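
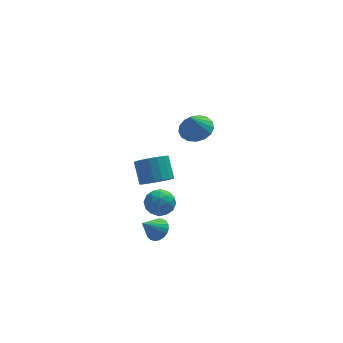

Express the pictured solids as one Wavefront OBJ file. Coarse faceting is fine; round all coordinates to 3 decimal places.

v -3.393 -1.82 -3.678
v -2.835 -1.911 -3.232
v -4.247 -2.18 -2.682
v -2.904 -1.623 -3.188
v -3.058 -1.369 -3.228
v -3.27 -1.193 -3.346
v -3.503 -1.126 -3.522
v -3.717 -1.179 -3.724
v -3.875 -1.343 -3.919
v -3.95 -1.589 -4.072
v -3.928 -1.876 -4.157
v -3.814 -2.152 -4.159
v -3.627 -2.372 -4.077
v -3.4 -2.496 -3.927
v -3.171 -2.503 -3.734
v -2.981 -2.392 -3.531
v -2.862 -2.183 -3.353
v -3.144 1.45 -3.771
v -2.444 1.108 -4.231
v -3.356 0.152 -3.129
v -2.656 -0.19 -3.589
v -2.514 0.423 -2.94
v -2.383 1.225 -3.337
v -3.417 0.035 -4.023
v -3.286 0.837 -4.42
v -2.613 0.233 -4.387
v -2.055 0.473 -3.718
v -3.745 0.787 -3.642
v -3.187 1.027 -2.973
v -2.775 1.393 -4.057
v -3.025 -0.133 -3.303
v -2.941 0.228 -2.921
v -2.53 0.027 -3.192
v -2.739 1.462 -3.532
v -2.328 1.261 -3.802
v -2.369 0.858 -3.043
v -3.472 -0.001 -3.558
v -3.061 -0.202 -3.828
v -3.27 1.233 -4.168
v -2.859 1.032 -4.439
v -3.431 0.402 -4.317
v -2.464 0.678 -4.42
v -2.588 -0.085 -4.042
v -3.036 0.047 -4.297
v -2.959 0.518 -4.531
v -2.136 0.819 -4.026
v -2.26 0.056 -3.649
v -2.177 0.416 -3.267
v -2.099 0.888 -3.5
v -2.235 0.305 -4.118
v -3.54 1.204 -3.711
v -3.664 0.441 -3.334
v -3.701 0.372 -3.86
v -3.623 0.844 -4.093
v -3.212 1.345 -3.318
v -3.336 0.582 -2.94
v -2.841 0.742 -2.829
v -2.764 1.213 -3.063
v -3.565 0.955 -3.242
v -0.416 3.898 -0.505
v 0.306 4.439 -0.098
v -0.844 3.482 0.805
v -0.06 4.738 -0.122
v -0.507 4.846 -0.234
v -0.934 4.736 -0.408
v -1.243 4.435 -0.604
v -1.362 4.01 -0.778
v -1.264 3.56 -0.889
v -0.972 3.187 -0.912
v -0.553 2.978 -0.842
v -0.103 2.979 -0.695
v 0.276 3.19 -0.505
v 0.496 3.564 -0.314
v 0.507 4.015 -0.167
v -3.611 -3.296 1.635
v -3.177 -2.718 1.117
v -3.315 -1.745 2.086
v -3.749 -2.324 2.605
v -3.585 -2.666 1.007
v -3.723 -1.694 1.976
v -4 -2.759 1.041
v -4.138 -1.787 2.011
v -4.325 -2.975 1.212
v -4.463 -2.003 2.181
v -4.487 -3.265 1.479
v -4.625 -2.292 2.448
v -4.448 -3.561 1.782
v -4.586 -2.589 2.752
v -4.217 -3.797 2.052
v -4.355 -2.825 3.021
v -3.848 -3.919 2.226
v -3.986 -2.946 3.195
v -3.424 -3.897 2.265
v -3.562 -2.925 3.234
v -3.043 -3.738 2.159
v -3.181 -2.766 3.129
v -2.792 -3.478 1.934
v -2.93 -2.505 2.903
v -2.729 -3.176 1.64
v -2.867 -2.203 2.609
v -2.868 -2.902 1.345
v -3.006 -1.929 2.315
f 2 1 4
f 2 4 3
f 4 1 5
f 4 5 3
f 5 1 6
f 5 6 3
f 6 1 7
f 6 7 3
f 7 1 8
f 7 8 3
f 8 1 9
f 8 9 3
f 9 1 10
f 9 10 3
f 10 1 11
f 10 11 3
f 11 1 12
f 11 12 3
f 12 1 13
f 12 13 3
f 13 1 14
f 13 14 3
f 14 1 15
f 14 15 3
f 15 1 16
f 15 16 3
f 16 1 17
f 16 17 3
f 17 1 2
f 17 2 3
f 18 55 34
f 55 29 58
f 34 58 23
f 55 58 34
f 18 34 30
f 34 23 35
f 30 35 19
f 34 35 30
f 18 30 39
f 30 19 40
f 39 40 25
f 30 40 39
f 18 39 51
f 39 25 54
f 51 54 28
f 39 54 51
f 18 51 55
f 51 28 59
f 55 59 29
f 51 59 55
f 19 35 46
f 35 23 49
f 46 49 27
f 35 49 46
f 23 58 36
f 58 29 57
f 36 57 22
f 58 57 36
f 29 59 56
f 59 28 52
f 56 52 20
f 59 52 56
f 28 54 53
f 54 25 41
f 53 41 24
f 54 41 53
f 25 40 45
f 40 19 42
f 45 42 26
f 40 42 45
f 21 47 33
f 47 27 48
f 33 48 22
f 47 48 33
f 21 33 31
f 33 22 32
f 31 32 20
f 33 32 31
f 21 31 38
f 31 20 37
f 38 37 24
f 31 37 38
f 21 38 43
f 38 24 44
f 43 44 26
f 38 44 43
f 21 43 47
f 43 26 50
f 47 50 27
f 43 50 47
f 22 48 36
f 48 27 49
f 36 49 23
f 48 49 36
f 20 32 56
f 32 22 57
f 56 57 29
f 32 57 56
f 24 37 53
f 37 20 52
f 53 52 28
f 37 52 53
f 26 44 45
f 44 24 41
f 45 41 25
f 44 41 45
f 27 50 46
f 50 26 42
f 46 42 19
f 50 42 46
f 61 60 63
f 61 63 62
f 63 60 64
f 63 64 62
f 64 60 65
f 64 65 62
f 65 60 66
f 65 66 62
f 66 60 67
f 66 67 62
f 67 60 68
f 67 68 62
f 68 60 69
f 68 69 62
f 69 60 70
f 69 70 62
f 70 60 71
f 70 71 62
f 71 60 72
f 71 72 62
f 72 60 73
f 72 73 62
f 73 60 74
f 73 74 62
f 74 60 61
f 74 61 62
f 76 75 79
f 76 79 77
f 77 79 80
f 77 80 78
f 79 75 81
f 79 81 80
f 80 81 82
f 80 82 78
f 81 75 83
f 81 83 82
f 82 83 84
f 82 84 78
f 83 75 85
f 83 85 84
f 84 85 86
f 84 86 78
f 85 75 87
f 85 87 86
f 86 87 88
f 86 88 78
f 87 75 89
f 87 89 88
f 88 89 90
f 88 90 78
f 89 75 91
f 89 91 90
f 90 91 92
f 90 92 78
f 91 75 93
f 91 93 92
f 92 93 94
f 92 94 78
f 93 75 95
f 93 95 94
f 94 95 96
f 94 96 78
f 95 75 97
f 95 97 96
f 96 97 98
f 96 98 78
f 97 75 99
f 97 99 98
f 98 99 100
f 98 100 78
f 99 75 101
f 99 101 100
f 100 101 102
f 100 102 78
f 101 75 76
f 101 76 102
f 102 76 77
f 102 77 78



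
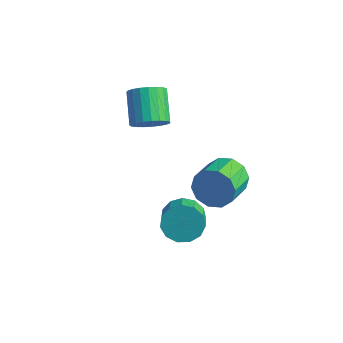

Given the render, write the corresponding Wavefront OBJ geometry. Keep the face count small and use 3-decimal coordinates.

v 1.63 -1.259 -1.266
v 2.261 -1.41 -2.092
v 2.741 -2.972 -1.439
v 2.11 -2.821 -0.614
v 2.604 -1.111 -1.629
v 3.084 -2.674 -0.977
v 2.575 -0.869 -1.028
v 3.055 -2.431 -0.376
v 2.185 -0.775 -0.518
v 2.666 -2.338 0.135
v 1.583 -0.867 -0.293
v 2.064 -2.429 0.359
v 0.999 -1.108 -0.441
v 1.479 -2.67 0.212
v 0.656 -1.406 -0.903
v 1.136 -2.969 -0.251
v 0.685 -1.649 -1.504
v 1.165 -3.211 -0.852
v 1.074 -1.742 -2.015
v 1.555 -3.305 -1.362
v 1.676 -1.651 -2.239
v 2.157 -3.213 -1.587
v 0.324 -2.735 -4.169
v 0.905 -2.904 -5.003
v 1.557 -3.714 -4.384
v 0.976 -3.545 -3.551
v 1.161 -2.474 -4.709
v 1.813 -3.284 -4.091
v 1.152 -2.126 -4.245
v 1.804 -2.937 -3.626
v 0.879 -1.972 -3.756
v 1.531 -2.783 -3.137
v 0.431 -2.06 -3.398
v 1.083 -2.871 -2.78
v -0.052 -2.363 -3.285
v 0.6 -3.173 -2.667
v -0.415 -2.783 -3.453
v 0.237 -3.593 -2.835
v -0.544 -3.188 -3.849
v 0.108 -3.998 -3.23
v -0.397 -3.449 -4.346
v 0.255 -4.26 -3.727
v -0.021 -3.484 -4.787
v 0.631 -4.294 -4.168
v 0.464 -3.28 -5.032
v 1.116 -4.091 -4.413
v -2.669 -1.617 0.045
v -2.26 -1.965 0.817
v -3.362 -0.93 1.867
v -3.771 -0.583 1.095
v -2.038 -1.652 0.741
v -3.14 -0.617 1.791
v -1.926 -1.333 0.545
v -3.027 -0.298 1.595
v -1.942 -1.063 0.263
v -3.043 -0.029 1.312
v -2.083 -0.889 -0.057
v -3.185 0.145 0.992
v -2.326 -0.841 -0.36
v -3.428 0.193 0.69
v -2.629 -0.927 -0.592
v -3.73 0.107 0.458
v -2.938 -1.133 -0.714
v -4.04 -0.098 0.336
v -3.201 -1.422 -0.705
v -4.302 -0.388 0.345
v -3.372 -1.745 -0.566
v -4.473 -0.711 0.484
v -3.421 -2.046 -0.322
v -4.523 -1.011 0.728
v -3.341 -2.272 -0.014
v -4.442 -1.238 1.036
v -3.144 -2.386 0.304
v -4.245 -1.352 1.354
v -2.865 -2.366 0.578
v -3.967 -1.332 1.628
v -2.552 -2.217 0.759
v -3.654 -1.183 1.809
f 2 1 5
f 2 5 3
f 3 5 6
f 3 6 4
f 5 1 7
f 5 7 6
f 6 7 8
f 6 8 4
f 7 1 9
f 7 9 8
f 8 9 10
f 8 10 4
f 9 1 11
f 9 11 10
f 10 11 12
f 10 12 4
f 11 1 13
f 11 13 12
f 12 13 14
f 12 14 4
f 13 1 15
f 13 15 14
f 14 15 16
f 14 16 4
f 15 1 17
f 15 17 16
f 16 17 18
f 16 18 4
f 17 1 19
f 17 19 18
f 18 19 20
f 18 20 4
f 19 1 21
f 19 21 20
f 20 21 22
f 20 22 4
f 21 1 2
f 21 2 22
f 22 2 3
f 22 3 4
f 24 23 27
f 24 27 25
f 25 27 28
f 25 28 26
f 27 23 29
f 27 29 28
f 28 29 30
f 28 30 26
f 29 23 31
f 29 31 30
f 30 31 32
f 30 32 26
f 31 23 33
f 31 33 32
f 32 33 34
f 32 34 26
f 33 23 35
f 33 35 34
f 34 35 36
f 34 36 26
f 35 23 37
f 35 37 36
f 36 37 38
f 36 38 26
f 37 23 39
f 37 39 38
f 38 39 40
f 38 40 26
f 39 23 41
f 39 41 40
f 40 41 42
f 40 42 26
f 41 23 43
f 41 43 42
f 42 43 44
f 42 44 26
f 43 23 45
f 43 45 44
f 44 45 46
f 44 46 26
f 45 23 24
f 45 24 46
f 46 24 25
f 46 25 26
f 48 47 51
f 48 51 49
f 49 51 52
f 49 52 50
f 51 47 53
f 51 53 52
f 52 53 54
f 52 54 50
f 53 47 55
f 53 55 54
f 54 55 56
f 54 56 50
f 55 47 57
f 55 57 56
f 56 57 58
f 56 58 50
f 57 47 59
f 57 59 58
f 58 59 60
f 58 60 50
f 59 47 61
f 59 61 60
f 60 61 62
f 60 62 50
f 61 47 63
f 61 63 62
f 62 63 64
f 62 64 50
f 63 47 65
f 63 65 64
f 64 65 66
f 64 66 50
f 65 47 67
f 65 67 66
f 66 67 68
f 66 68 50
f 67 47 69
f 67 69 68
f 68 69 70
f 68 70 50
f 69 47 71
f 69 71 70
f 70 71 72
f 70 72 50
f 71 47 73
f 71 73 72
f 72 73 74
f 72 74 50
f 73 47 75
f 73 75 74
f 74 75 76
f 74 76 50
f 75 47 77
f 75 77 76
f 76 77 78
f 76 78 50
f 77 47 48
f 77 48 78
f 78 48 49
f 78 49 50



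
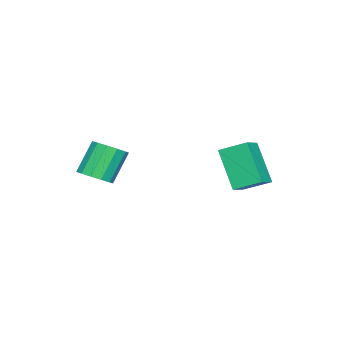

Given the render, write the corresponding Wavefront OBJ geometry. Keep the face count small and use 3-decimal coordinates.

v -2.876 0.997 1.455
v -3.69 0.017 3.187
v -3.081 2.189 2.034
v -3.896 1.208 3.765
v -1.844 0.952 1.915
v -2.659 -0.029 3.646
v -2.05 2.143 2.493
v -2.864 1.163 4.225
v 1.177 -3.818 3.075
v 1.703 -3.256 3.293
v 0.809 -2.96 4.684
v 0.283 -3.522 4.465
v 1.389 -3.047 3.047
v 0.495 -2.751 4.438
v 1.008 -3.083 2.809
v 0.113 -2.787 4.2
v 0.68 -3.351 2.656
v -0.214 -3.055 4.047
v 0.51 -3.769 2.635
v -0.384 -3.473 4.026
v 0.552 -4.201 2.754
v -0.342 -3.905 4.145
v 0.793 -4.512 2.975
v -0.102 -4.216 4.366
v 1.155 -4.603 3.227
v 0.261 -4.307 4.618
v 1.524 -4.444 3.431
v 0.63 -4.148 4.822
v 1.784 -4.087 3.522
v 0.889 -3.791 4.913
v 1.85 -3.644 3.47
v 0.956 -3.348 4.861
f 2 4 1
f 5 2 1
f 1 4 3
f 3 5 1
f 2 8 4
f 6 2 5
f 6 8 2
f 4 8 3
f 7 5 3
f 3 8 7
f 7 6 5
f 8 6 7
f 10 9 13
f 10 13 11
f 11 13 14
f 11 14 12
f 13 9 15
f 13 15 14
f 14 15 16
f 14 16 12
f 15 9 17
f 15 17 16
f 16 17 18
f 16 18 12
f 17 9 19
f 17 19 18
f 18 19 20
f 18 20 12
f 19 9 21
f 19 21 20
f 20 21 22
f 20 22 12
f 21 9 23
f 21 23 22
f 22 23 24
f 22 24 12
f 23 9 25
f 23 25 24
f 24 25 26
f 24 26 12
f 25 9 27
f 25 27 26
f 26 27 28
f 26 28 12
f 27 9 29
f 27 29 28
f 28 29 30
f 28 30 12
f 29 9 31
f 29 31 30
f 30 31 32
f 30 32 12
f 31 9 10
f 31 10 32
f 32 10 11
f 32 11 12



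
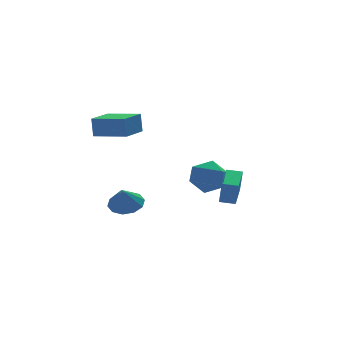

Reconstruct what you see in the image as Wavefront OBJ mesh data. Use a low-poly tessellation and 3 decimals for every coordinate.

v 1.416 -4.177 -1.732
v 1.466 -4.441 -0.368
v 2.31 -2.459 -1.431
v 2.359 -2.723 -0.067
v 2.181 -4.557 -1.833
v 2.23 -4.821 -0.469
v 3.074 -2.839 -1.532
v 3.124 -3.103 -0.168
v -1.662 1.959 -3.673
v -0.967 1.207 -3.78
v -2.078 1.401 -2.447
v -0.69 1.687 -3.467
v -0.785 2.272 -3.233
v -1.214 2.737 -3.167
v -1.815 2.905 -3.294
v -2.357 2.712 -3.566
v -2.634 2.231 -3.879
v -2.539 1.647 -4.113
v -2.11 1.182 -4.179
v -1.509 1.014 -4.052
v 2.922 3.798 -3.301
v 4.067 3.399 -3.565
v 2.833 2.521 -1.755
v 3.978 2.122 -2.019
v 3.807 3.269 -1.579
v 3.861 4.059 -2.534
v 3.039 1.861 -2.786
v 3.093 2.651 -3.741
v 4.139 2.202 -3.246
v 4.614 3.073 -2.5
v 2.286 2.847 -2.82
v 2.761 3.718 -2.074
v -2.374 -0.531 2.134
v -2.412 -0.352 3.33
v -3.788 0.832 1.884
v -3.826 1.012 3.08
v -1.094 0.768 1.98
v -1.132 0.948 3.176
v -2.508 2.132 1.73
v -2.546 2.311 2.926
f 2 4 1
f 5 2 1
f 1 4 3
f 3 5 1
f 2 8 4
f 6 2 5
f 6 8 2
f 4 8 3
f 7 5 3
f 3 8 7
f 7 6 5
f 8 6 7
f 10 9 12
f 10 12 11
f 12 9 13
f 12 13 11
f 13 9 14
f 13 14 11
f 14 9 15
f 14 15 11
f 15 9 16
f 15 16 11
f 16 9 17
f 16 17 11
f 17 9 18
f 17 18 11
f 18 9 19
f 18 19 11
f 19 9 20
f 19 20 11
f 20 9 10
f 20 10 11
f 21 32 26
f 21 26 22
f 21 22 28
f 21 28 31
f 21 31 32
f 22 26 30
f 26 32 25
f 32 31 23
f 31 28 27
f 28 22 29
f 24 30 25
f 24 25 23
f 24 23 27
f 24 27 29
f 24 29 30
f 25 30 26
f 23 25 32
f 27 23 31
f 29 27 28
f 30 29 22
f 34 36 33
f 37 34 33
f 33 36 35
f 35 37 33
f 34 40 36
f 38 34 37
f 38 40 34
f 36 40 35
f 39 37 35
f 35 40 39
f 39 38 37
f 40 38 39



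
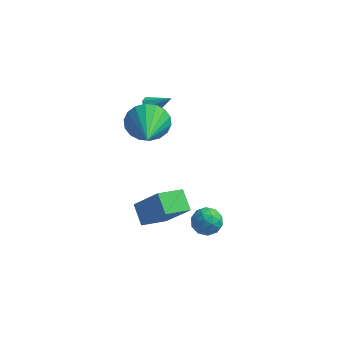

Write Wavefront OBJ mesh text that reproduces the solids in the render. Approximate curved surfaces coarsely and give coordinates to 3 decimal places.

v 0.441 1.041 3.338
v 0.758 1.141 2.925
v 1.419 1.179 4.122
v 0.589 1.477 3.077
v 0.334 1.558 3.381
v 0.141 1.335 3.661
v 0.125 0.94 3.751
v 0.294 0.604 3.6
v 0.549 0.524 3.295
v 0.742 0.746 3.016
v 3.113 -0.535 -2.52
v 3.71 -0.435 -3.009
v 3.81 -1.325 -1.831
v 4.407 -1.225 -2.32
v 4.179 -0.641 -1.859
v 3.748 -0.153 -2.285
v 3.772 -1.607 -2.555
v 3.341 -1.119 -2.981
v 4.117 -1.097 -3.031
v 4.369 -0.5 -2.6
v 3.151 -1.26 -2.24
v 3.403 -0.663 -1.809
v 3.35 -0.416 -2.825
v 4.17 -1.344 -2.015
v 4.036 -1.001 -1.744
v 4.387 -0.942 -2.031
v 3.373 -0.25 -2.399
v 3.724 -0.191 -2.687
v 3.999 -0.312 -2.011
v 3.796 -1.569 -2.153
v 4.147 -1.51 -2.441
v 3.133 -0.818 -2.809
v 3.484 -0.759 -3.096
v 3.521 -1.448 -2.829
v 3.941 -0.746 -3.125
v 4.35 -1.21 -2.72
v 3.977 -1.435 -2.858
v 3.724 -1.148 -3.109
v 4.088 -0.395 -2.872
v 4.498 -0.859 -2.467
v 4.364 -0.516 -2.196
v 4.111 -0.229 -2.446
v 4.328 -0.784 -2.885
v 3.022 -0.901 -2.373
v 3.432 -1.365 -1.968
v 3.409 -1.531 -2.394
v 3.156 -1.244 -2.644
v 3.17 -0.55 -2.12
v 3.579 -1.014 -1.715
v 3.796 -0.612 -1.731
v 3.543 -0.325 -1.982
v 3.192 -0.976 -1.955
v 0.735 -0.131 3.389
v 1.351 -0.269 2.537
v 1.365 -2.029 4.151
v 1.639 -0.051 2.841
v 1.748 0.151 3.253
v 1.656 0.297 3.692
v 1.382 0.358 4.071
v 0.98 0.322 4.315
v 0.529 0.197 4.375
v 0.119 0.006 4.24
v -0.169 -0.211 3.937
v -0.278 -0.413 3.524
v -0.186 -0.559 3.085
v 0.088 -0.621 2.706
v 0.49 -0.585 2.462
v 0.941 -0.459 2.402
v 1.842 -0.876 -3.073
v 1.016 -1.97 -2.514
v 1.226 -0.108 -2.479
v 0.4 -1.202 -1.921
v 3.04 -1.038 -1.619
v 2.214 -2.132 -1.061
v 2.424 -0.27 -1.026
v 1.598 -1.364 -0.467
f 2 1 4
f 2 4 3
f 4 1 5
f 4 5 3
f 5 1 6
f 5 6 3
f 6 1 7
f 6 7 3
f 7 1 8
f 7 8 3
f 8 1 9
f 8 9 3
f 9 1 10
f 9 10 3
f 10 1 2
f 10 2 3
f 11 48 27
f 48 22 51
f 27 51 16
f 48 51 27
f 11 27 23
f 27 16 28
f 23 28 12
f 27 28 23
f 11 23 32
f 23 12 33
f 32 33 18
f 23 33 32
f 11 32 44
f 32 18 47
f 44 47 21
f 32 47 44
f 11 44 48
f 44 21 52
f 48 52 22
f 44 52 48
f 12 28 39
f 28 16 42
f 39 42 20
f 28 42 39
f 16 51 29
f 51 22 50
f 29 50 15
f 51 50 29
f 22 52 49
f 52 21 45
f 49 45 13
f 52 45 49
f 21 47 46
f 47 18 34
f 46 34 17
f 47 34 46
f 18 33 38
f 33 12 35
f 38 35 19
f 33 35 38
f 14 40 26
f 40 20 41
f 26 41 15
f 40 41 26
f 14 26 24
f 26 15 25
f 24 25 13
f 26 25 24
f 14 24 31
f 24 13 30
f 31 30 17
f 24 30 31
f 14 31 36
f 31 17 37
f 36 37 19
f 31 37 36
f 14 36 40
f 36 19 43
f 40 43 20
f 36 43 40
f 15 41 29
f 41 20 42
f 29 42 16
f 41 42 29
f 13 25 49
f 25 15 50
f 49 50 22
f 25 50 49
f 17 30 46
f 30 13 45
f 46 45 21
f 30 45 46
f 19 37 38
f 37 17 34
f 38 34 18
f 37 34 38
f 20 43 39
f 43 19 35
f 39 35 12
f 43 35 39
f 54 53 56
f 54 56 55
f 56 53 57
f 56 57 55
f 57 53 58
f 57 58 55
f 58 53 59
f 58 59 55
f 59 53 60
f 59 60 55
f 60 53 61
f 60 61 55
f 61 53 62
f 61 62 55
f 62 53 63
f 62 63 55
f 63 53 64
f 63 64 55
f 64 53 65
f 64 65 55
f 65 53 66
f 65 66 55
f 66 53 67
f 66 67 55
f 67 53 68
f 67 68 55
f 68 53 54
f 68 54 55
f 70 72 69
f 73 70 69
f 69 72 71
f 71 73 69
f 70 76 72
f 74 70 73
f 74 76 70
f 72 76 71
f 75 73 71
f 71 76 75
f 75 74 73
f 76 74 75



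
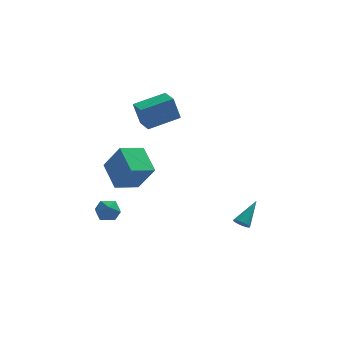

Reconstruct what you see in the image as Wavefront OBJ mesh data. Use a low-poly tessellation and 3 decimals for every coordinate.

v -3.597 -1.438 -0.581
v -4.14 0.073 0.253
v -2.344 -0.753 -1.006
v -2.887 0.758 -0.172
v -2.733 -2.018 1.032
v -3.276 -0.507 1.866
v -1.48 -1.333 0.607
v -2.023 0.178 1.441
v -4.018 0.764 -3.97
v -3.334 0.674 -3.547
v -4.586 -0.174 -3.253
v -3.902 -0.264 -2.83
v -4.34 0.412 -2.75
v -3.989 0.991 -3.193
v -3.931 -0.491 -3.607
v -3.58 0.088 -4.05
v -3.28 -0.102 -3.322
v -3.533 0.455 -2.793
v -4.387 0.045 -4.007
v -4.64 0.602 -3.478
v -1.736 1.133 2.325
v -2.12 1.148 3.765
v -2.121 2.222 2.212
v -2.505 2.236 3.651
v 0.025 1.804 2.789
v -0.359 1.818 4.228
v -0.36 2.892 2.675
v -0.744 2.907 4.115
v 3.169 -0.365 -4.291
v 3.506 -0.262 -4.66
v 4.051 0.685 -3.189
v 3.349 -0.101 -4.688
v 3.157 0.009 -4.638
v 2.967 0.044 -4.519
v 2.816 -0.002 -4.355
v 2.736 -0.12 -4.179
v 2.742 -0.287 -4.024
v 2.832 -0.469 -3.923
v 2.988 -0.63 -3.894
v 3.181 -0.739 -3.945
v 3.371 -0.774 -4.063
v 3.521 -0.728 -4.227
v 3.602 -0.611 -4.404
v 3.596 -0.444 -4.558
f 2 4 1
f 5 2 1
f 1 4 3
f 3 5 1
f 2 8 4
f 6 2 5
f 6 8 2
f 4 8 3
f 7 5 3
f 3 8 7
f 7 6 5
f 8 6 7
f 9 20 14
f 9 14 10
f 9 10 16
f 9 16 19
f 9 19 20
f 10 14 18
f 14 20 13
f 20 19 11
f 19 16 15
f 16 10 17
f 12 18 13
f 12 13 11
f 12 11 15
f 12 15 17
f 12 17 18
f 13 18 14
f 11 13 20
f 15 11 19
f 17 15 16
f 18 17 10
f 22 24 21
f 25 22 21
f 21 24 23
f 23 25 21
f 22 28 24
f 26 22 25
f 26 28 22
f 24 28 23
f 27 25 23
f 23 28 27
f 27 26 25
f 28 26 27
f 30 29 32
f 30 32 31
f 32 29 33
f 32 33 31
f 33 29 34
f 33 34 31
f 34 29 35
f 34 35 31
f 35 29 36
f 35 36 31
f 36 29 37
f 36 37 31
f 37 29 38
f 37 38 31
f 38 29 39
f 38 39 31
f 39 29 40
f 39 40 31
f 40 29 41
f 40 41 31
f 41 29 42
f 41 42 31
f 42 29 43
f 42 43 31
f 43 29 44
f 43 44 31
f 44 29 30
f 44 30 31



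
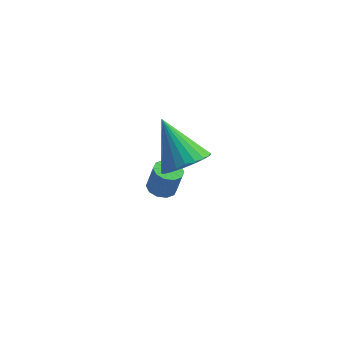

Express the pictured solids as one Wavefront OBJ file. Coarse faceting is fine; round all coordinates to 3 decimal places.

v -2.158 3.442 -1.839
v -1.783 3.901 -1.935
v -1.508 3.916 -0.798
v -1.882 3.458 -0.701
v -2.117 4.041 -1.856
v -1.842 4.056 -0.719
v -2.467 3.952 -1.77
v -2.192 3.967 -0.633
v -2.698 3.669 -1.711
v -2.423 3.684 -0.574
v -2.723 3.299 -1.7
v -2.448 3.314 -0.563
v -2.532 2.984 -1.742
v -2.257 2.999 -0.605
v -2.198 2.844 -1.821
v -1.923 2.859 -0.684
v -1.848 2.933 -1.907
v -1.573 2.948 -0.77
v -1.617 3.216 -1.966
v -1.342 3.231 -0.829
v -1.592 3.586 -1.977
v -1.317 3.601 -0.84
v -0.636 0.665 2.58
v 0.05 1.346 2.663
v -1.724 1.575 4.1
v -0.179 1.503 2.405
v -0.477 1.532 2.174
v -0.799 1.429 2.005
v -1.097 1.21 1.923
v -1.324 0.908 1.941
v -1.447 0.569 2.057
v -1.446 0.244 2.251
v -1.321 -0.016 2.496
v -1.092 -0.173 2.754
v -0.794 -0.202 2.985
v -0.472 -0.099 3.154
v -0.174 0.12 3.236
v 0.053 0.422 3.218
v 0.176 0.761 3.103
v 0.175 1.086 2.908
f 2 1 5
f 2 5 3
f 3 5 6
f 3 6 4
f 5 1 7
f 5 7 6
f 6 7 8
f 6 8 4
f 7 1 9
f 7 9 8
f 8 9 10
f 8 10 4
f 9 1 11
f 9 11 10
f 10 11 12
f 10 12 4
f 11 1 13
f 11 13 12
f 12 13 14
f 12 14 4
f 13 1 15
f 13 15 14
f 14 15 16
f 14 16 4
f 15 1 17
f 15 17 16
f 16 17 18
f 16 18 4
f 17 1 19
f 17 19 18
f 18 19 20
f 18 20 4
f 19 1 21
f 19 21 20
f 20 21 22
f 20 22 4
f 21 1 2
f 21 2 22
f 22 2 3
f 22 3 4
f 24 23 26
f 24 26 25
f 26 23 27
f 26 27 25
f 27 23 28
f 27 28 25
f 28 23 29
f 28 29 25
f 29 23 30
f 29 30 25
f 30 23 31
f 30 31 25
f 31 23 32
f 31 32 25
f 32 23 33
f 32 33 25
f 33 23 34
f 33 34 25
f 34 23 35
f 34 35 25
f 35 23 36
f 35 36 25
f 36 23 37
f 36 37 25
f 37 23 38
f 37 38 25
f 38 23 39
f 38 39 25
f 39 23 40
f 39 40 25
f 40 23 24
f 40 24 25



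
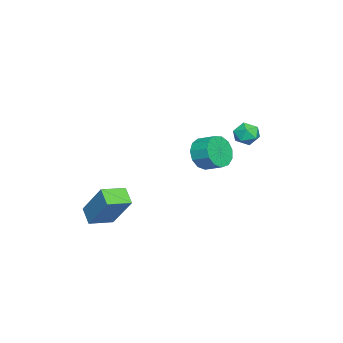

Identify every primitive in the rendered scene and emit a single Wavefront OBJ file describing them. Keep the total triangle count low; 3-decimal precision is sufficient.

v -0.303 2.003 1.603
v 0.191 2.064 1.119
v -0.551 0.976 1.221
v -0.057 1.037 0.737
v 0.118 0.98 1.406
v 0.271 1.615 1.642
v -0.631 1.425 0.698
v -0.478 2.06 0.934
v -0.012 1.707 0.56
v 0.451 1.432 0.997
v -0.811 1.608 1.343
v -0.348 1.333 1.78
v 3.706 -4.624 -3.558
v 3.089 -5.118 -2.996
v 2.838 -3.778 -3.766
v 2.221 -4.272 -3.205
v 4.379 -3.508 -1.835
v 3.762 -4.002 -1.274
v 3.511 -2.662 -2.044
v 2.894 -3.156 -1.482
v -2.289 -1.091 -1.414
v -1.835 -0.867 -2.206
v -1.558 0.014 -1.799
v -2.011 -0.209 -1.006
v -2.33 -0.686 -2.261
v -2.053 0.195 -1.854
v -2.812 -0.634 -2.047
v -2.534 0.248 -1.64
v -3.127 -0.726 -1.632
v -2.85 0.155 -1.225
v -3.176 -0.935 -1.147
v -2.899 -0.053 -0.74
v -2.944 -1.193 -0.747
v -2.667 -0.311 -0.34
v -2.503 -1.418 -0.559
v -2.226 -0.536 -0.152
v -1.995 -1.54 -0.642
v -1.717 -0.658 -0.235
v -1.579 -1.519 -0.97
v -1.302 -0.637 -0.563
v -1.389 -1.362 -1.439
v -1.112 -0.48 -1.031
v -1.484 -1.119 -1.9
v -1.207 -0.238 -1.492
f 1 12 6
f 1 6 2
f 1 2 8
f 1 8 11
f 1 11 12
f 2 6 10
f 6 12 5
f 12 11 3
f 11 8 7
f 8 2 9
f 4 10 5
f 4 5 3
f 4 3 7
f 4 7 9
f 4 9 10
f 5 10 6
f 3 5 12
f 7 3 11
f 9 7 8
f 10 9 2
f 14 16 13
f 17 14 13
f 13 16 15
f 15 17 13
f 14 20 16
f 18 14 17
f 18 20 14
f 16 20 15
f 19 17 15
f 15 20 19
f 19 18 17
f 20 18 19
f 22 21 25
f 22 25 23
f 23 25 26
f 23 26 24
f 25 21 27
f 25 27 26
f 26 27 28
f 26 28 24
f 27 21 29
f 27 29 28
f 28 29 30
f 28 30 24
f 29 21 31
f 29 31 30
f 30 31 32
f 30 32 24
f 31 21 33
f 31 33 32
f 32 33 34
f 32 34 24
f 33 21 35
f 33 35 34
f 34 35 36
f 34 36 24
f 35 21 37
f 35 37 36
f 36 37 38
f 36 38 24
f 37 21 39
f 37 39 38
f 38 39 40
f 38 40 24
f 39 21 41
f 39 41 40
f 40 41 42
f 40 42 24
f 41 21 43
f 41 43 42
f 42 43 44
f 42 44 24
f 43 21 22
f 43 22 44
f 44 22 23
f 44 23 24



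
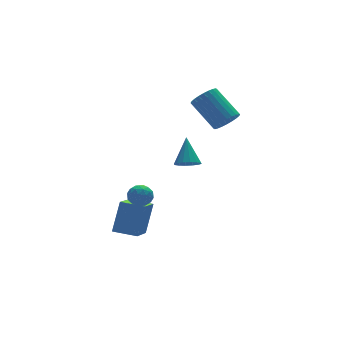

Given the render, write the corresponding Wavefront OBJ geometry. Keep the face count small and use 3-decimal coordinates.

v -2.747 -1.051 -2.841
v -2.028 -0.512 -1.144
v -3.742 -0.164 -2.701
v -3.023 0.375 -1.004
v -1.537 0.465 -3.836
v -0.818 1.004 -2.139
v -2.532 1.352 -3.696
v -1.813 1.891 -1.999
v 2.284 3.113 -1.047
v 2.992 2.871 -1.093
v 2.736 4.167 0.367
v 2.978 3.184 -1.322
v 2.778 3.478 -1.477
v 2.446 3.675 -1.517
v 2.07 3.721 -1.431
v 1.752 3.604 -1.242
v 1.576 3.356 -1.001
v 1.59 3.043 -0.772
v 1.79 2.748 -0.617
v 2.122 2.552 -0.577
v 2.498 2.506 -0.663
v 2.816 2.623 -0.851
v 4.168 2.251 2.176
v 4.478 1.812 2.835
v 3.922 3.409 4.162
v 3.612 3.849 3.504
v 4.745 1.984 2.74
v 4.189 3.581 4.067
v 4.925 2.197 2.559
v 4.369 3.794 3.887
v 4.989 2.417 2.32
v 4.433 4.015 3.648
v 4.928 2.613 2.059
v 4.372 4.21 3.387
v 4.752 2.754 1.816
v 4.196 4.351 3.144
v 4.486 2.818 1.628
v 3.93 4.415 2.956
v 4.172 2.796 1.523
v 3.616 4.393 2.851
v 3.858 2.691 1.518
v 3.302 4.288 2.845
v 3.591 2.519 1.613
v 3.035 4.116 2.94
v 3.411 2.306 1.793
v 2.855 3.903 3.121
v 3.347 2.085 2.032
v 2.791 3.683 3.36
v 3.408 1.89 2.293
v 2.852 3.487 3.621
v 3.584 1.749 2.536
v 3.028 3.346 3.864
v 3.85 1.685 2.724
v 3.294 3.282 4.052
v 4.164 1.707 2.829
v 3.608 3.304 4.157
v -2.358 -0.965 0.808
v -1.981 -1.236 0.264
v -3.339 -1.304 0.296
v -2.962 -1.575 -0.248
v -2.931 -1.883 0.397
v -2.325 -1.673 0.713
v -2.995 -0.867 -0.153
v -2.389 -0.657 0.163
v -2.374 -1.175 -0.33
v -2.335 -1.803 0.01
v -2.985 -0.737 0.55
v -2.946 -1.365 0.89
v -2.084 -1.071 0.581
v -3.236 -1.469 -0.021
v -3.218 -1.65 0.358
v -2.997 -1.809 0.038
v -2.286 -1.328 0.845
v -2.064 -1.487 0.525
v -2.623 -1.867 0.603
v -3.256 -1.053 0.035
v -3.034 -1.212 -0.285
v -2.323 -0.731 0.522
v -2.102 -0.89 0.202
v -2.697 -0.673 -0.043
v -2.093 -1.194 -0.088
v -2.669 -1.393 -0.389
v -2.689 -0.977 -0.333
v -2.333 -0.854 -0.147
v -2.07 -1.563 0.112
v -2.646 -1.762 -0.189
v -2.628 -1.943 0.19
v -2.272 -1.82 0.376
v -2.301 -1.527 -0.237
v -2.674 -0.778 0.749
v -3.25 -0.977 0.448
v -3.048 -0.72 0.184
v -2.692 -0.597 0.37
v -2.651 -1.147 0.949
v -3.227 -1.346 0.648
v -2.987 -1.686 0.707
v -2.631 -1.563 0.893
v -3.019 -1.013 0.797
f 2 4 1
f 5 2 1
f 1 4 3
f 3 5 1
f 2 8 4
f 6 2 5
f 6 8 2
f 4 8 3
f 7 5 3
f 3 8 7
f 7 6 5
f 8 6 7
f 10 9 12
f 10 12 11
f 12 9 13
f 12 13 11
f 13 9 14
f 13 14 11
f 14 9 15
f 14 15 11
f 15 9 16
f 15 16 11
f 16 9 17
f 16 17 11
f 17 9 18
f 17 18 11
f 18 9 19
f 18 19 11
f 19 9 20
f 19 20 11
f 20 9 21
f 20 21 11
f 21 9 22
f 21 22 11
f 22 9 10
f 22 10 11
f 24 23 27
f 24 27 25
f 25 27 28
f 25 28 26
f 27 23 29
f 27 29 28
f 28 29 30
f 28 30 26
f 29 23 31
f 29 31 30
f 30 31 32
f 30 32 26
f 31 23 33
f 31 33 32
f 32 33 34
f 32 34 26
f 33 23 35
f 33 35 34
f 34 35 36
f 34 36 26
f 35 23 37
f 35 37 36
f 36 37 38
f 36 38 26
f 37 23 39
f 37 39 38
f 38 39 40
f 38 40 26
f 39 23 41
f 39 41 40
f 40 41 42
f 40 42 26
f 41 23 43
f 41 43 42
f 42 43 44
f 42 44 26
f 43 23 45
f 43 45 44
f 44 45 46
f 44 46 26
f 45 23 47
f 45 47 46
f 46 47 48
f 46 48 26
f 47 23 49
f 47 49 48
f 48 49 50
f 48 50 26
f 49 23 51
f 49 51 50
f 50 51 52
f 50 52 26
f 51 23 53
f 51 53 52
f 52 53 54
f 52 54 26
f 53 23 55
f 53 55 54
f 54 55 56
f 54 56 26
f 55 23 24
f 55 24 56
f 56 24 25
f 56 25 26
f 57 94 73
f 94 68 97
f 73 97 62
f 94 97 73
f 57 73 69
f 73 62 74
f 69 74 58
f 73 74 69
f 57 69 78
f 69 58 79
f 78 79 64
f 69 79 78
f 57 78 90
f 78 64 93
f 90 93 67
f 78 93 90
f 57 90 94
f 90 67 98
f 94 98 68
f 90 98 94
f 58 74 85
f 74 62 88
f 85 88 66
f 74 88 85
f 62 97 75
f 97 68 96
f 75 96 61
f 97 96 75
f 68 98 95
f 98 67 91
f 95 91 59
f 98 91 95
f 67 93 92
f 93 64 80
f 92 80 63
f 93 80 92
f 64 79 84
f 79 58 81
f 84 81 65
f 79 81 84
f 60 86 72
f 86 66 87
f 72 87 61
f 86 87 72
f 60 72 70
f 72 61 71
f 70 71 59
f 72 71 70
f 60 70 77
f 70 59 76
f 77 76 63
f 70 76 77
f 60 77 82
f 77 63 83
f 82 83 65
f 77 83 82
f 60 82 86
f 82 65 89
f 86 89 66
f 82 89 86
f 61 87 75
f 87 66 88
f 75 88 62
f 87 88 75
f 59 71 95
f 71 61 96
f 95 96 68
f 71 96 95
f 63 76 92
f 76 59 91
f 92 91 67
f 76 91 92
f 65 83 84
f 83 63 80
f 84 80 64
f 83 80 84
f 66 89 85
f 89 65 81
f 85 81 58
f 89 81 85



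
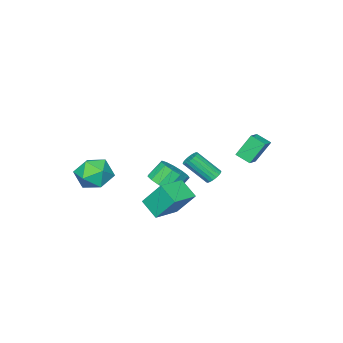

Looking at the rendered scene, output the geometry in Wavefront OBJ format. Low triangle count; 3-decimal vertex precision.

v 2.887 -0.631 -0.256
v 3.792 -0.599 0.463
v 3.368 -2.361 -0.783
v 4.273 -2.329 -0.064
v 3.198 -2.371 0.361
v 2.901 -1.301 0.687
v 4.259 -1.659 -1.007
v 3.962 -0.589 -0.681
v 4.64 -1.234 -0.001
v 3.985 -1.674 0.844
v 3.175 -1.286 -1.164
v 2.52 -1.726 -0.319
v 2.803 2.765 -0.458
v 2.508 3.794 0.977
v 2.899 3.811 -1.189
v 2.605 4.84 0.246
v 4.415 2.82 -0.166
v 4.121 3.849 1.269
v 4.512 3.866 -0.897
v 4.217 4.895 0.538
v 0.819 0.773 -1.211
v 1.552 0.729 -0.625
v 0.835 1.042 0.297
v 0.101 1.087 -0.289
v 1.536 1.226 -0.807
v 0.819 1.539 0.116
v 1.293 1.58 -1.116
v 0.575 1.893 -0.194
v 0.898 1.677 -1.456
v 0.181 1.991 -0.534
v 0.479 1.488 -1.718
v -0.239 1.801 -0.796
v 0.167 1.072 -1.819
v -0.55 1.385 -0.897
v 0.063 0.561 -1.727
v -0.655 0.874 -0.805
v 0.198 0.117 -1.472
v -0.52 0.431 -0.549
v 0.531 -0.118 -1.133
v -0.187 0.195 -0.211
v 0.955 -0.07 -0.819
v 0.237 0.243 0.103
v 1.336 0.245 -0.63
v 0.618 0.559 0.292
v 0.06 3.787 0.182
v 0.419 3.605 -0.163
v 1.079 2.531 1.093
v 0.72 2.713 1.438
v 0.529 3.789 -0.064
v 1.19 2.714 1.192
v 0.547 3.972 0.084
v 1.207 2.897 1.34
v 0.468 4.119 0.251
v 1.128 3.044 1.507
v 0.308 4.2 0.404
v 0.968 3.125 1.66
v 0.099 4.199 0.514
v 0.759 3.124 1.77
v -0.118 4.117 0.557
v 0.543 3.042 1.813
v -0.299 3.969 0.527
v 0.361 2.895 1.783
v -0.41 3.786 0.428
v 0.251 2.711 1.684
v -0.427 3.603 0.28
v 0.233 2.528 1.536
v -0.348 3.456 0.113
v 0.312 2.381 1.369
v -0.188 3.375 -0.04
v 0.472 2.3 1.216
v 0.021 3.376 -0.15
v 0.681 2.301 1.106
v 0.237 3.458 -0.193
v 0.898 2.383 1.063
v -4.191 4.047 1.138
v -4.028 3.184 1.525
v -3.359 4.348 1.457
v -3.196 3.485 1.845
v -3.504 3.575 -0.205
v -3.341 2.712 0.183
v -2.672 3.876 0.115
v -2.509 3.013 0.502
f 1 12 6
f 1 6 2
f 1 2 8
f 1 8 11
f 1 11 12
f 2 6 10
f 6 12 5
f 12 11 3
f 11 8 7
f 8 2 9
f 4 10 5
f 4 5 3
f 4 3 7
f 4 7 9
f 4 9 10
f 5 10 6
f 3 5 12
f 7 3 11
f 9 7 8
f 10 9 2
f 14 16 13
f 17 14 13
f 13 16 15
f 15 17 13
f 14 20 16
f 18 14 17
f 18 20 14
f 16 20 15
f 19 17 15
f 15 20 19
f 19 18 17
f 20 18 19
f 22 21 25
f 22 25 23
f 23 25 26
f 23 26 24
f 25 21 27
f 25 27 26
f 26 27 28
f 26 28 24
f 27 21 29
f 27 29 28
f 28 29 30
f 28 30 24
f 29 21 31
f 29 31 30
f 30 31 32
f 30 32 24
f 31 21 33
f 31 33 32
f 32 33 34
f 32 34 24
f 33 21 35
f 33 35 34
f 34 35 36
f 34 36 24
f 35 21 37
f 35 37 36
f 36 37 38
f 36 38 24
f 37 21 39
f 37 39 38
f 38 39 40
f 38 40 24
f 39 21 41
f 39 41 40
f 40 41 42
f 40 42 24
f 41 21 43
f 41 43 42
f 42 43 44
f 42 44 24
f 43 21 22
f 43 22 44
f 44 22 23
f 44 23 24
f 46 45 49
f 46 49 47
f 47 49 50
f 47 50 48
f 49 45 51
f 49 51 50
f 50 51 52
f 50 52 48
f 51 45 53
f 51 53 52
f 52 53 54
f 52 54 48
f 53 45 55
f 53 55 54
f 54 55 56
f 54 56 48
f 55 45 57
f 55 57 56
f 56 57 58
f 56 58 48
f 57 45 59
f 57 59 58
f 58 59 60
f 58 60 48
f 59 45 61
f 59 61 60
f 60 61 62
f 60 62 48
f 61 45 63
f 61 63 62
f 62 63 64
f 62 64 48
f 63 45 65
f 63 65 64
f 64 65 66
f 64 66 48
f 65 45 67
f 65 67 66
f 66 67 68
f 66 68 48
f 67 45 69
f 67 69 68
f 68 69 70
f 68 70 48
f 69 45 71
f 69 71 70
f 70 71 72
f 70 72 48
f 71 45 73
f 71 73 72
f 72 73 74
f 72 74 48
f 73 45 46
f 73 46 74
f 74 46 47
f 74 47 48
f 76 78 75
f 79 76 75
f 75 78 77
f 77 79 75
f 76 82 78
f 80 76 79
f 80 82 76
f 78 82 77
f 81 79 77
f 77 82 81
f 81 80 79
f 82 80 81



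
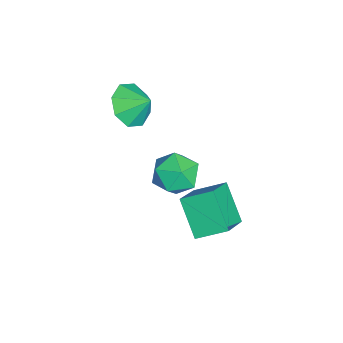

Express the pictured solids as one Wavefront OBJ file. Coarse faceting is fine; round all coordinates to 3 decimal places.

v 1.275 0.158 -0.929
v 2.542 -0.31 -0.035
v 1.301 1.351 -0.34
v 2.569 0.882 0.553
v 2.351 0.738 -2.153
v 3.619 0.269 -1.26
v 2.378 1.93 -1.565
v 3.645 1.462 -0.671
v -0.69 -2.194 2.203
v -0.212 -1.758 1.454
v -0.35 -1.446 2.857
v -0.921 -1.503 1.533
v -1.495 -1.653 2.004
v -1.598 -2.12 2.592
v -1.169 -2.63 2.952
v -0.46 -2.885 2.874
v 0.114 -2.735 2.403
v 0.217 -2.268 1.815
v 2.684 -0.197 2.795
v 3.388 0.364 3.12
v 3.732 -1.224 2.3
v 4.436 -0.663 2.625
v 3.854 -1.107 3.242
v 3.207 -0.473 3.548
v 3.913 -0.387 1.872
v 3.266 0.247 2.178
v 4.147 0.246 2.55
v 4.111 -0.199 3.396
v 3.009 -0.661 2.024
v 2.973 -1.106 2.87
f 2 4 1
f 5 2 1
f 1 4 3
f 3 5 1
f 2 8 4
f 6 2 5
f 6 8 2
f 4 8 3
f 7 5 3
f 3 8 7
f 7 6 5
f 8 6 7
f 10 9 12
f 10 12 11
f 12 9 13
f 12 13 11
f 13 9 14
f 13 14 11
f 14 9 15
f 14 15 11
f 15 9 16
f 15 16 11
f 16 9 17
f 16 17 11
f 17 9 18
f 17 18 11
f 18 9 10
f 18 10 11
f 19 30 24
f 19 24 20
f 19 20 26
f 19 26 29
f 19 29 30
f 20 24 28
f 24 30 23
f 30 29 21
f 29 26 25
f 26 20 27
f 22 28 23
f 22 23 21
f 22 21 25
f 22 25 27
f 22 27 28
f 23 28 24
f 21 23 30
f 25 21 29
f 27 25 26
f 28 27 20



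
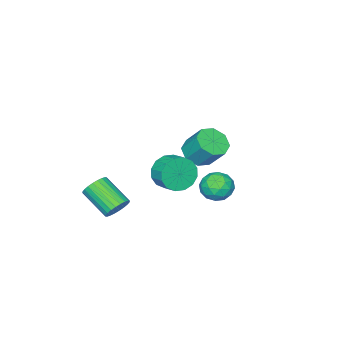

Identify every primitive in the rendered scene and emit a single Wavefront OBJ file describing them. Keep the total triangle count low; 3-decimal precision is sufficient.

v 3.279 -3.053 -2.796
v 4.102 -3.017 -2.695
v 4.044 -4.751 -1.603
v 3.221 -4.787 -1.704
v 3.999 -2.851 -2.437
v 3.941 -4.584 -1.344
v 3.787 -2.715 -2.233
v 3.729 -4.449 -1.141
v 3.497 -2.631 -2.116
v 3.439 -4.365 -1.023
v 3.174 -2.612 -2.101
v 3.116 -4.345 -1.009
v 2.867 -2.659 -2.193
v 2.809 -4.393 -1.1
v 2.623 -2.767 -2.376
v 2.565 -4.5 -1.284
v 2.478 -2.918 -2.624
v 2.421 -4.651 -1.531
v 2.456 -3.089 -2.897
v 2.398 -4.823 -1.805
v 2.559 -3.256 -3.156
v 2.501 -4.989 -2.063
v 2.771 -3.391 -3.359
v 2.713 -5.125 -2.267
v 3.061 -3.475 -3.477
v 3.003 -5.209 -2.384
v 3.384 -3.495 -3.491
v 3.326 -5.228 -2.399
v 3.691 -3.447 -3.4
v 3.633 -5.181 -2.307
v 3.935 -3.34 -3.216
v 3.877 -5.073 -2.124
v 4.079 -3.189 -2.969
v 4.022 -4.922 -1.876
v -2.256 -0.136 -2.212
v -1.531 -0.329 -2.949
v -3.249 -1.351 -2.871
v -2.524 -1.544 -3.608
v -2.332 -1.79 -2.604
v -1.719 -1.04 -2.196
v -3.061 -0.64 -3.624
v -2.448 0.11 -3.216
v -2.029 -0.641 -3.821
v -1.578 -1.351 -3.191
v -3.202 -0.329 -2.629
v -2.751 -1.039 -1.999
v -1.807 -0.126 -2.522
v -2.973 -1.554 -3.298
v -2.861 -1.699 -2.707
v -2.434 -1.812 -3.14
v -1.917 -0.544 -2.08
v -1.49 -0.657 -2.513
v -1.961 -1.516 -2.311
v -3.29 -1.023 -3.307
v -2.863 -1.136 -3.74
v -2.346 0.132 -2.68
v -1.919 0.019 -3.113
v -2.819 -0.164 -3.509
v -1.673 -0.423 -3.468
v -2.256 -1.136 -3.856
v -2.572 -0.605 -3.865
v -2.212 -0.164 -3.625
v -1.408 -0.84 -3.098
v -1.991 -1.554 -3.485
v -1.879 -1.699 -2.895
v -1.518 -1.258 -2.656
v -1.7 -1.023 -3.61
v -2.789 -0.126 -2.335
v -3.372 -0.84 -2.722
v -3.262 -0.422 -3.164
v -2.901 0.019 -2.925
v -2.524 -0.544 -1.964
v -3.107 -1.257 -2.352
v -2.568 -1.516 -2.195
v -2.208 -1.075 -1.955
v -3.08 -0.657 -2.21
v -3.157 -2.887 -1.354
v -2.379 -3.446 -0.878
v -2.405 -2.352 0.45
v -3.183 -1.793 -0.026
v -2.087 -2.852 -1.361
v -2.114 -1.759 -0.033
v -2.423 -2.279 -1.84
v -2.449 -1.185 -0.512
v -3.188 -2.061 -2.034
v -3.214 -0.968 -0.707
v -3.935 -2.328 -1.83
v -3.961 -1.234 -0.502
v -4.226 -2.921 -1.347
v -4.253 -1.828 -0.019
v -3.891 -3.495 -0.868
v -3.917 -2.401 0.46
v -3.126 -3.712 -0.673
v -3.152 -2.619 0.654
v 3.442 0.766 1.897
v 3.978 0.935 0.964
v 4.274 1.903 1.309
v 3.738 1.734 2.243
v 3.456 1.128 0.869
v 3.753 2.096 1.215
v 2.931 1.224 1.051
v 3.227 2.192 1.396
v 2.542 1.197 1.459
v 2.838 2.166 1.804
v 2.395 1.055 1.985
v 2.691 2.024 2.33
v 2.528 0.835 2.487
v 2.824 1.804 2.832
v 2.906 0.597 2.831
v 3.202 1.565 3.176
v 3.427 0.404 2.925
v 3.724 1.372 3.271
v 3.953 0.308 2.744
v 4.249 1.276 3.089
v 4.342 0.334 2.336
v 4.638 1.303 2.681
v 4.489 0.476 1.81
v 4.785 1.445 2.155
v 4.356 0.696 1.308
v 4.652 1.665 1.653
f 2 1 5
f 2 5 3
f 3 5 6
f 3 6 4
f 5 1 7
f 5 7 6
f 6 7 8
f 6 8 4
f 7 1 9
f 7 9 8
f 8 9 10
f 8 10 4
f 9 1 11
f 9 11 10
f 10 11 12
f 10 12 4
f 11 1 13
f 11 13 12
f 12 13 14
f 12 14 4
f 13 1 15
f 13 15 14
f 14 15 16
f 14 16 4
f 15 1 17
f 15 17 16
f 16 17 18
f 16 18 4
f 17 1 19
f 17 19 18
f 18 19 20
f 18 20 4
f 19 1 21
f 19 21 20
f 20 21 22
f 20 22 4
f 21 1 23
f 21 23 22
f 22 23 24
f 22 24 4
f 23 1 25
f 23 25 24
f 24 25 26
f 24 26 4
f 25 1 27
f 25 27 26
f 26 27 28
f 26 28 4
f 27 1 29
f 27 29 28
f 28 29 30
f 28 30 4
f 29 1 31
f 29 31 30
f 30 31 32
f 30 32 4
f 31 1 33
f 31 33 32
f 32 33 34
f 32 34 4
f 33 1 2
f 33 2 34
f 34 2 3
f 34 3 4
f 35 72 51
f 72 46 75
f 51 75 40
f 72 75 51
f 35 51 47
f 51 40 52
f 47 52 36
f 51 52 47
f 35 47 56
f 47 36 57
f 56 57 42
f 47 57 56
f 35 56 68
f 56 42 71
f 68 71 45
f 56 71 68
f 35 68 72
f 68 45 76
f 72 76 46
f 68 76 72
f 36 52 63
f 52 40 66
f 63 66 44
f 52 66 63
f 40 75 53
f 75 46 74
f 53 74 39
f 75 74 53
f 46 76 73
f 76 45 69
f 73 69 37
f 76 69 73
f 45 71 70
f 71 42 58
f 70 58 41
f 71 58 70
f 42 57 62
f 57 36 59
f 62 59 43
f 57 59 62
f 38 64 50
f 64 44 65
f 50 65 39
f 64 65 50
f 38 50 48
f 50 39 49
f 48 49 37
f 50 49 48
f 38 48 55
f 48 37 54
f 55 54 41
f 48 54 55
f 38 55 60
f 55 41 61
f 60 61 43
f 55 61 60
f 38 60 64
f 60 43 67
f 64 67 44
f 60 67 64
f 39 65 53
f 65 44 66
f 53 66 40
f 65 66 53
f 37 49 73
f 49 39 74
f 73 74 46
f 49 74 73
f 41 54 70
f 54 37 69
f 70 69 45
f 54 69 70
f 43 61 62
f 61 41 58
f 62 58 42
f 61 58 62
f 44 67 63
f 67 43 59
f 63 59 36
f 67 59 63
f 78 77 81
f 78 81 79
f 79 81 82
f 79 82 80
f 81 77 83
f 81 83 82
f 82 83 84
f 82 84 80
f 83 77 85
f 83 85 84
f 84 85 86
f 84 86 80
f 85 77 87
f 85 87 86
f 86 87 88
f 86 88 80
f 87 77 89
f 87 89 88
f 88 89 90
f 88 90 80
f 89 77 91
f 89 91 90
f 90 91 92
f 90 92 80
f 91 77 93
f 91 93 92
f 92 93 94
f 92 94 80
f 93 77 78
f 93 78 94
f 94 78 79
f 94 79 80
f 96 95 99
f 96 99 97
f 97 99 100
f 97 100 98
f 99 95 101
f 99 101 100
f 100 101 102
f 100 102 98
f 101 95 103
f 101 103 102
f 102 103 104
f 102 104 98
f 103 95 105
f 103 105 104
f 104 105 106
f 104 106 98
f 105 95 107
f 105 107 106
f 106 107 108
f 106 108 98
f 107 95 109
f 107 109 108
f 108 109 110
f 108 110 98
f 109 95 111
f 109 111 110
f 110 111 112
f 110 112 98
f 111 95 113
f 111 113 112
f 112 113 114
f 112 114 98
f 113 95 115
f 113 115 114
f 114 115 116
f 114 116 98
f 115 95 117
f 115 117 116
f 116 117 118
f 116 118 98
f 117 95 119
f 117 119 118
f 118 119 120
f 118 120 98
f 119 95 96
f 119 96 120
f 120 96 97
f 120 97 98



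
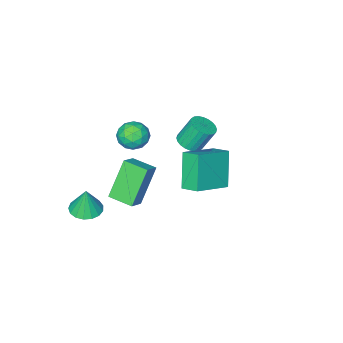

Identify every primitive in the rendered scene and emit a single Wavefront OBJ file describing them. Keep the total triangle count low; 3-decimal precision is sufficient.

v 0.887 -2.879 1.378
v 1.169 -2.54 0.661
v 0.831 -4.1 0.779
v 1.113 -3.761 0.062
v 1.623 -3.821 0.728
v 1.658 -3.067 1.098
v 0.342 -3.573 0.342
v 0.377 -2.819 0.712
v 0.831 -2.969 0.021
v 1.623 -3.123 0.259
v 0.377 -3.517 1.181
v 1.169 -3.671 1.419
v 1.033 -2.602 1.072
v 0.967 -4.038 0.368
v 1.267 -4.073 0.759
v 1.433 -3.874 0.338
v 1.321 -2.912 1.329
v 1.486 -2.713 0.907
v 1.753 -3.466 0.947
v 0.514 -3.927 0.533
v 0.679 -3.728 0.111
v 0.567 -2.766 1.102
v 0.733 -2.567 0.681
v 0.247 -3.174 0.493
v 1 -2.655 0.275
v 0.967 -3.373 -0.078
v 0.514 -3.263 0.087
v 0.535 -2.819 0.305
v 1.466 -2.746 0.415
v 1.433 -3.463 0.062
v 1.733 -3.499 0.454
v 1.753 -3.055 0.671
v 1.267 -2.998 0.038
v 0.567 -3.177 1.378
v 0.534 -3.894 1.025
v 0.247 -3.585 0.769
v 0.267 -3.141 0.986
v 1.033 -3.267 1.518
v 1 -3.985 1.165
v 1.465 -3.821 1.135
v 1.486 -3.377 1.353
v 0.733 -3.642 1.402
v 1.777 1.382 3.172
v 1.603 2.273 3.516
v -0.004 1.323 2.429
v -0.177 2.213 2.773
v 2.437 2.147 1.527
v 2.264 3.037 1.871
v 0.657 2.087 0.784
v 0.483 2.978 1.128
v 3.442 -3.848 -3.781
v 4.227 -3.585 -3.837
v 3.498 -3.712 -2.339
v 4.013 -3.251 -3.86
v 3.668 -3.054 -3.865
v 3.272 -3.039 -3.851
v 2.914 -3.209 -3.821
v 2.677 -3.526 -3.782
v 2.615 -3.916 -3.743
v 2.743 -4.291 -3.712
v 3.031 -4.564 -3.697
v 3.413 -4.674 -3.702
v 3.801 -4.594 -3.725
v 4.107 -4.344 -3.76
v 4.261 -3.98 -3.801
v -2.22 -3.161 -1.393
v -1.717 -3.54 -1.065
v -2.237 -3.118 0.221
v -2.74 -2.739 -0.107
v -1.59 -3.295 -1.094
v -2.111 -2.874 0.192
v -1.559 -3.03 -1.168
v -2.08 -2.609 0.118
v -1.629 -2.785 -1.277
v -2.149 -2.364 0.009
v -1.788 -2.597 -1.403
v -2.309 -2.176 -0.117
v -2.013 -2.495 -1.528
v -2.534 -2.073 -0.242
v -2.27 -2.494 -1.632
v -2.791 -2.073 -0.346
v -2.519 -2.595 -1.7
v -3.04 -2.173 -0.414
v -2.723 -2.782 -1.721
v -3.243 -2.36 -0.435
v -2.849 -3.026 -1.692
v -3.37 -2.605 -0.406
v -2.88 -3.291 -1.618
v -3.401 -2.87 -0.332
v -2.811 -3.536 -1.509
v -3.331 -3.115 -0.223
v -2.651 -3.724 -1.383
v -3.172 -3.303 -0.097
v -2.426 -3.827 -1.258
v -2.947 -3.405 0.028
v -2.169 -3.827 -1.154
v -2.69 -3.406 0.132
v -1.92 -3.727 -1.086
v -2.441 -3.305 0.2
v 2.361 -1.528 1.02
v 3.11 -1.197 1.502
v 1.916 -0.365 0.913
v 2.664 -0.034 1.395
v 3.436 -1.286 -0.815
v 4.184 -0.955 -0.333
v 2.99 -0.123 -0.922
v 3.739 0.208 -0.44
f 1 38 17
f 38 12 41
f 17 41 6
f 38 41 17
f 1 17 13
f 17 6 18
f 13 18 2
f 17 18 13
f 1 13 22
f 13 2 23
f 22 23 8
f 13 23 22
f 1 22 34
f 22 8 37
f 34 37 11
f 22 37 34
f 1 34 38
f 34 11 42
f 38 42 12
f 34 42 38
f 2 18 29
f 18 6 32
f 29 32 10
f 18 32 29
f 6 41 19
f 41 12 40
f 19 40 5
f 41 40 19
f 12 42 39
f 42 11 35
f 39 35 3
f 42 35 39
f 11 37 36
f 37 8 24
f 36 24 7
f 37 24 36
f 8 23 28
f 23 2 25
f 28 25 9
f 23 25 28
f 4 30 16
f 30 10 31
f 16 31 5
f 30 31 16
f 4 16 14
f 16 5 15
f 14 15 3
f 16 15 14
f 4 14 21
f 14 3 20
f 21 20 7
f 14 20 21
f 4 21 26
f 21 7 27
f 26 27 9
f 21 27 26
f 4 26 30
f 26 9 33
f 30 33 10
f 26 33 30
f 5 31 19
f 31 10 32
f 19 32 6
f 31 32 19
f 3 15 39
f 15 5 40
f 39 40 12
f 15 40 39
f 7 20 36
f 20 3 35
f 36 35 11
f 20 35 36
f 9 27 28
f 27 7 24
f 28 24 8
f 27 24 28
f 10 33 29
f 33 9 25
f 29 25 2
f 33 25 29
f 44 46 43
f 47 44 43
f 43 46 45
f 45 47 43
f 44 50 46
f 48 44 47
f 48 50 44
f 46 50 45
f 49 47 45
f 45 50 49
f 49 48 47
f 50 48 49
f 52 51 54
f 52 54 53
f 54 51 55
f 54 55 53
f 55 51 56
f 55 56 53
f 56 51 57
f 56 57 53
f 57 51 58
f 57 58 53
f 58 51 59
f 58 59 53
f 59 51 60
f 59 60 53
f 60 51 61
f 60 61 53
f 61 51 62
f 61 62 53
f 62 51 63
f 62 63 53
f 63 51 64
f 63 64 53
f 64 51 65
f 64 65 53
f 65 51 52
f 65 52 53
f 67 66 70
f 67 70 68
f 68 70 71
f 68 71 69
f 70 66 72
f 70 72 71
f 71 72 73
f 71 73 69
f 72 66 74
f 72 74 73
f 73 74 75
f 73 75 69
f 74 66 76
f 74 76 75
f 75 76 77
f 75 77 69
f 76 66 78
f 76 78 77
f 77 78 79
f 77 79 69
f 78 66 80
f 78 80 79
f 79 80 81
f 79 81 69
f 80 66 82
f 80 82 81
f 81 82 83
f 81 83 69
f 82 66 84
f 82 84 83
f 83 84 85
f 83 85 69
f 84 66 86
f 84 86 85
f 85 86 87
f 85 87 69
f 86 66 88
f 86 88 87
f 87 88 89
f 87 89 69
f 88 66 90
f 88 90 89
f 89 90 91
f 89 91 69
f 90 66 92
f 90 92 91
f 91 92 93
f 91 93 69
f 92 66 94
f 92 94 93
f 93 94 95
f 93 95 69
f 94 66 96
f 94 96 95
f 95 96 97
f 95 97 69
f 96 66 98
f 96 98 97
f 97 98 99
f 97 99 69
f 98 66 67
f 98 67 99
f 99 67 68
f 99 68 69
f 101 103 100
f 104 101 100
f 100 103 102
f 102 104 100
f 101 107 103
f 105 101 104
f 105 107 101
f 103 107 102
f 106 104 102
f 102 107 106
f 106 105 104
f 107 105 106



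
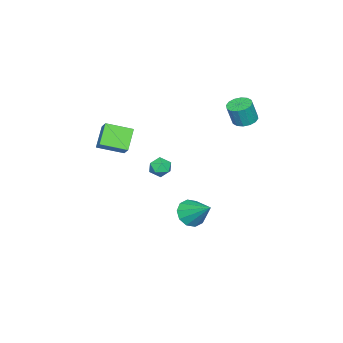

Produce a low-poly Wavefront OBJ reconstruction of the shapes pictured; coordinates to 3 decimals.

v 2.433 0.378 0.228
v 3.036 0.598 0.544
v 2.584 -0.678 0.676
v 3.187 -0.458 0.992
v 2.554 -0.211 1.216
v 2.461 0.442 0.94
v 3.159 -0.522 0.28
v 3.066 0.131 0.004
v 3.484 0.042 0.576
v 3.111 0.234 1.155
v 2.509 -0.314 0.065
v 2.136 -0.122 0.644
v 0.678 0.735 -4.021
v 1.501 0.868 -4.517
v 1.142 2.205 -2.859
v 1.075 1.204 -4.772
v 0.497 1.361 -4.74
v -0.012 1.279 -4.433
v -0.257 0.989 -3.969
v -0.145 0.603 -3.525
v 0.281 0.267 -3.27
v 0.859 0.11 -3.303
v 1.368 0.192 -3.609
v 1.613 0.481 -4.073
v 3.331 -3.388 3.146
v 3.814 -2.853 3.78
v 2.537 -2.089 2.653
v 3.02 -1.554 3.288
v 4.4 -3.126 2.112
v 4.883 -2.591 2.747
v 3.606 -1.827 1.62
v 4.089 -1.292 2.254
v -1.691 2.814 2.947
v -1.192 3.372 2.898
v -0.831 3.165 4.203
v -1.329 2.606 4.253
v -1.521 3.541 3.016
v -1.16 3.334 4.321
v -1.896 3.515 3.115
v -1.534 3.308 4.421
v -2.215 3.301 3.17
v -1.854 3.094 4.475
v -2.394 2.957 3.165
v -2.033 2.75 4.47
v -2.385 2.574 3.102
v -2.023 2.367 4.407
v -2.189 2.255 2.997
v -1.828 2.048 4.302
v -1.86 2.086 2.879
v -1.499 1.879 4.184
v -1.486 2.112 2.779
v -1.124 1.905 4.085
v -1.166 2.326 2.725
v -0.805 2.119 4.03
v -0.987 2.67 2.73
v -0.626 2.463 4.035
v -0.997 3.053 2.793
v -0.635 2.846 4.098
f 1 12 6
f 1 6 2
f 1 2 8
f 1 8 11
f 1 11 12
f 2 6 10
f 6 12 5
f 12 11 3
f 11 8 7
f 8 2 9
f 4 10 5
f 4 5 3
f 4 3 7
f 4 7 9
f 4 9 10
f 5 10 6
f 3 5 12
f 7 3 11
f 9 7 8
f 10 9 2
f 14 13 16
f 14 16 15
f 16 13 17
f 16 17 15
f 17 13 18
f 17 18 15
f 18 13 19
f 18 19 15
f 19 13 20
f 19 20 15
f 20 13 21
f 20 21 15
f 21 13 22
f 21 22 15
f 22 13 23
f 22 23 15
f 23 13 24
f 23 24 15
f 24 13 14
f 24 14 15
f 26 28 25
f 29 26 25
f 25 28 27
f 27 29 25
f 26 32 28
f 30 26 29
f 30 32 26
f 28 32 27
f 31 29 27
f 27 32 31
f 31 30 29
f 32 30 31
f 34 33 37
f 34 37 35
f 35 37 38
f 35 38 36
f 37 33 39
f 37 39 38
f 38 39 40
f 38 40 36
f 39 33 41
f 39 41 40
f 40 41 42
f 40 42 36
f 41 33 43
f 41 43 42
f 42 43 44
f 42 44 36
f 43 33 45
f 43 45 44
f 44 45 46
f 44 46 36
f 45 33 47
f 45 47 46
f 46 47 48
f 46 48 36
f 47 33 49
f 47 49 48
f 48 49 50
f 48 50 36
f 49 33 51
f 49 51 50
f 50 51 52
f 50 52 36
f 51 33 53
f 51 53 52
f 52 53 54
f 52 54 36
f 53 33 55
f 53 55 54
f 54 55 56
f 54 56 36
f 55 33 57
f 55 57 56
f 56 57 58
f 56 58 36
f 57 33 34
f 57 34 58
f 58 34 35
f 58 35 36



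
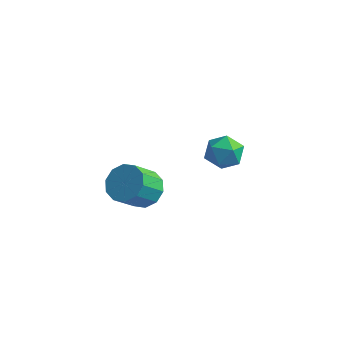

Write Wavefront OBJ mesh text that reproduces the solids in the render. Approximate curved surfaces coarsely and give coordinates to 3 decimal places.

v 1.103 -2.065 -0.383
v 1.607 -2.807 -0.948
v 1.261 -3.977 0.279
v 0.757 -3.235 0.843
v 2.045 -2.522 -0.553
v 1.698 -3.691 0.674
v 2.123 -2.062 -0.093
v 1.776 -3.232 1.134
v 1.811 -1.604 0.256
v 1.465 -2.773 1.483
v 1.229 -1.321 0.361
v 0.883 -2.491 1.588
v 0.599 -1.323 0.181
v 0.253 -2.493 1.408
v 0.162 -1.609 -0.214
v -0.185 -2.778 1.013
v 0.084 -2.068 -0.674
v -0.263 -3.238 0.553
v 0.395 -2.527 -1.023
v 0.049 -3.696 0.204
v 0.977 -2.809 -1.128
v 0.631 -3.979 0.099
v 1.835 3.251 -1.464
v 2.866 3.545 -1.495
v 2.154 2.275 -0.065
v 3.185 2.569 -0.096
v 2.432 3.285 0.165
v 2.234 3.889 -0.699
v 2.786 1.931 -0.861
v 2.588 2.535 -1.725
v 3.454 2.729 -1.122
v 3.235 3.566 -0.488
v 1.785 2.254 -1.072
v 1.566 3.091 -0.438
f 2 1 5
f 2 5 3
f 3 5 6
f 3 6 4
f 5 1 7
f 5 7 6
f 6 7 8
f 6 8 4
f 7 1 9
f 7 9 8
f 8 9 10
f 8 10 4
f 9 1 11
f 9 11 10
f 10 11 12
f 10 12 4
f 11 1 13
f 11 13 12
f 12 13 14
f 12 14 4
f 13 1 15
f 13 15 14
f 14 15 16
f 14 16 4
f 15 1 17
f 15 17 16
f 16 17 18
f 16 18 4
f 17 1 19
f 17 19 18
f 18 19 20
f 18 20 4
f 19 1 21
f 19 21 20
f 20 21 22
f 20 22 4
f 21 1 2
f 21 2 22
f 22 2 3
f 22 3 4
f 23 34 28
f 23 28 24
f 23 24 30
f 23 30 33
f 23 33 34
f 24 28 32
f 28 34 27
f 34 33 25
f 33 30 29
f 30 24 31
f 26 32 27
f 26 27 25
f 26 25 29
f 26 29 31
f 26 31 32
f 27 32 28
f 25 27 34
f 29 25 33
f 31 29 30
f 32 31 24



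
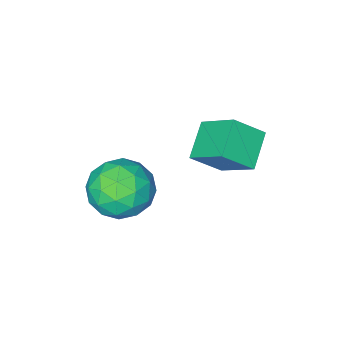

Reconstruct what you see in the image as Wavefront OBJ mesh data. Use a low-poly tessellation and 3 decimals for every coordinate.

v -1.272 1.398 -2.868
v -2.177 0.712 -2.255
v -1.528 2.59 -1.911
v -2.433 1.905 -1.298
v -0.447 0.975 -2.122
v -1.352 0.29 -1.509
v -0.703 2.168 -1.165
v -1.608 1.482 -0.552
v 0.594 0.823 -3.201
v 1.618 1.13 -3.116
v 1.102 -0.83 -3.344
v 2.126 -0.523 -3.259
v 1.473 -0.449 -2.412
v 1.158 0.572 -2.324
v 1.562 -0.272 -4.136
v 1.247 0.749 -4.048
v 2.216 0.454 -3.694
v 2.161 0.344 -2.629
v 0.559 -0.044 -3.831
v 0.504 -0.154 -2.766
v 1.061 1.122 -3.146
v 1.659 -0.822 -3.314
v 1.275 -0.778 -2.816
v 1.877 -0.598 -2.767
v 0.791 0.794 -2.68
v 1.393 0.974 -2.63
v 1.308 0.046 -2.217
v 1.327 -0.674 -3.83
v 1.929 -0.494 -3.78
v 0.843 0.898 -3.693
v 1.445 1.078 -3.644
v 1.412 0.254 -4.243
v 2.015 0.905 -3.436
v 2.314 -0.067 -3.52
v 1.982 0.08 -4.036
v 1.797 0.681 -3.983
v 1.982 0.84 -2.81
v 2.281 -0.131 -2.894
v 1.897 -0.088 -2.396
v 1.712 0.512 -2.344
v 2.334 0.443 -3.15
v 0.439 0.431 -3.566
v 0.738 -0.54 -3.65
v 1.008 -0.212 -4.116
v 0.823 0.388 -4.064
v 0.406 0.367 -2.94
v 0.705 -0.605 -3.024
v 0.923 -0.381 -2.477
v 0.738 0.22 -2.424
v 0.386 -0.143 -3.31
f 2 4 1
f 5 2 1
f 1 4 3
f 3 5 1
f 2 8 4
f 6 2 5
f 6 8 2
f 4 8 3
f 7 5 3
f 3 8 7
f 7 6 5
f 8 6 7
f 9 46 25
f 46 20 49
f 25 49 14
f 46 49 25
f 9 25 21
f 25 14 26
f 21 26 10
f 25 26 21
f 9 21 30
f 21 10 31
f 30 31 16
f 21 31 30
f 9 30 42
f 30 16 45
f 42 45 19
f 30 45 42
f 9 42 46
f 42 19 50
f 46 50 20
f 42 50 46
f 10 26 37
f 26 14 40
f 37 40 18
f 26 40 37
f 14 49 27
f 49 20 48
f 27 48 13
f 49 48 27
f 20 50 47
f 50 19 43
f 47 43 11
f 50 43 47
f 19 45 44
f 45 16 32
f 44 32 15
f 45 32 44
f 16 31 36
f 31 10 33
f 36 33 17
f 31 33 36
f 12 38 24
f 38 18 39
f 24 39 13
f 38 39 24
f 12 24 22
f 24 13 23
f 22 23 11
f 24 23 22
f 12 22 29
f 22 11 28
f 29 28 15
f 22 28 29
f 12 29 34
f 29 15 35
f 34 35 17
f 29 35 34
f 12 34 38
f 34 17 41
f 38 41 18
f 34 41 38
f 13 39 27
f 39 18 40
f 27 40 14
f 39 40 27
f 11 23 47
f 23 13 48
f 47 48 20
f 23 48 47
f 15 28 44
f 28 11 43
f 44 43 19
f 28 43 44
f 17 35 36
f 35 15 32
f 36 32 16
f 35 32 36
f 18 41 37
f 41 17 33
f 37 33 10
f 41 33 37



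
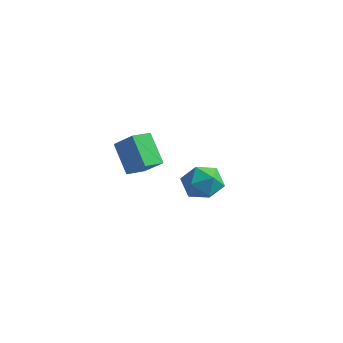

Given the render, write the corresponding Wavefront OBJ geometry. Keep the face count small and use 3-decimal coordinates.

v -0.058 3.56 -4.067
v 0.619 4.356 -3.745
v 0.821 2.404 -3.055
v 1.498 3.2 -2.733
v 0.453 3.206 -2.41
v -0.09 3.921 -3.035
v 1.53 2.839 -3.765
v 0.987 3.554 -4.39
v 1.6 3.91 -3.558
v 0.935 4.137 -2.721
v 0.505 2.623 -4.079
v -0.16 2.85 -3.242
v 1.618 -2.972 0.286
v 0.565 -2.549 1.565
v 1.802 -2.004 0.117
v 0.749 -1.581 1.396
v 2.691 -3.019 1.184
v 1.638 -2.596 2.463
v 2.875 -2.051 1.015
v 1.822 -1.628 2.294
f 1 12 6
f 1 6 2
f 1 2 8
f 1 8 11
f 1 11 12
f 2 6 10
f 6 12 5
f 12 11 3
f 11 8 7
f 8 2 9
f 4 10 5
f 4 5 3
f 4 3 7
f 4 7 9
f 4 9 10
f 5 10 6
f 3 5 12
f 7 3 11
f 9 7 8
f 10 9 2
f 14 16 13
f 17 14 13
f 13 16 15
f 15 17 13
f 14 20 16
f 18 14 17
f 18 20 14
f 16 20 15
f 19 17 15
f 15 20 19
f 19 18 17
f 20 18 19



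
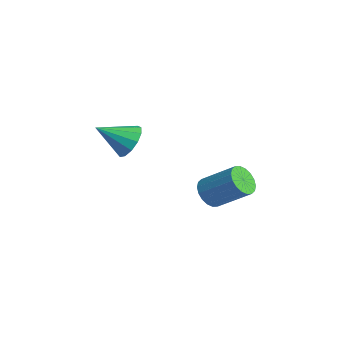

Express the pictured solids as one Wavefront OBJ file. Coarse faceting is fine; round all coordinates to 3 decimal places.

v 1.186 -0.013 -4.46
v 1.627 -0.542 -4.417
v 2.594 0.344 -3.417
v 2.154 0.873 -3.46
v 1.733 -0.385 -4.659
v 2.7 0.502 -3.659
v 1.73 -0.154 -4.861
v 2.697 0.733 -3.861
v 1.62 0.105 -4.984
v 2.587 0.992 -3.984
v 1.423 0.34 -5.003
v 2.391 1.227 -4.003
v 1.18 0.506 -4.915
v 2.147 1.393 -3.914
v 0.938 0.568 -4.736
v 1.905 1.455 -3.736
v 0.746 0.516 -4.503
v 1.713 1.402 -3.503
v 0.64 0.358 -4.261
v 1.607 1.245 -3.261
v 0.643 0.127 -4.059
v 1.61 1.014 -3.059
v 0.753 -0.132 -3.936
v 1.72 0.755 -2.936
v 0.949 -0.367 -3.917
v 1.917 0.52 -2.917
v 1.193 -0.533 -4.006
v 2.16 0.354 -3.005
v 1.435 -0.595 -4.184
v 2.402 0.292 -3.184
v -2.769 -1.415 -3.456
v -2.027 -1.424 -3.084
v -3.211 -2.645 -2.604
v -2.301 -1.146 -2.826
v -2.723 -0.954 -2.767
v -3.16 -0.909 -2.927
v -3.473 -1.023 -3.255
v -3.563 -1.263 -3.647
v -3.4 -1.55 -3.978
v -3.038 -1.795 -4.143
v -2.59 -1.919 -4.091
v -2.199 -1.883 -3.836
v -1.989 -1.698 -3.461
f 2 1 5
f 2 5 3
f 3 5 6
f 3 6 4
f 5 1 7
f 5 7 6
f 6 7 8
f 6 8 4
f 7 1 9
f 7 9 8
f 8 9 10
f 8 10 4
f 9 1 11
f 9 11 10
f 10 11 12
f 10 12 4
f 11 1 13
f 11 13 12
f 12 13 14
f 12 14 4
f 13 1 15
f 13 15 14
f 14 15 16
f 14 16 4
f 15 1 17
f 15 17 16
f 16 17 18
f 16 18 4
f 17 1 19
f 17 19 18
f 18 19 20
f 18 20 4
f 19 1 21
f 19 21 20
f 20 21 22
f 20 22 4
f 21 1 23
f 21 23 22
f 22 23 24
f 22 24 4
f 23 1 25
f 23 25 24
f 24 25 26
f 24 26 4
f 25 1 27
f 25 27 26
f 26 27 28
f 26 28 4
f 27 1 29
f 27 29 28
f 28 29 30
f 28 30 4
f 29 1 2
f 29 2 30
f 30 2 3
f 30 3 4
f 32 31 34
f 32 34 33
f 34 31 35
f 34 35 33
f 35 31 36
f 35 36 33
f 36 31 37
f 36 37 33
f 37 31 38
f 37 38 33
f 38 31 39
f 38 39 33
f 39 31 40
f 39 40 33
f 40 31 41
f 40 41 33
f 41 31 42
f 41 42 33
f 42 31 43
f 42 43 33
f 43 31 32
f 43 32 33



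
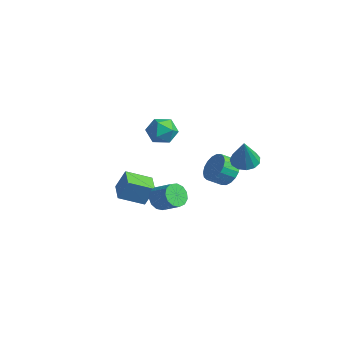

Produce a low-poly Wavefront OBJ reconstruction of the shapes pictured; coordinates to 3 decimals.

v 1.006 2.965 -1.996
v 1.647 3.243 -1.324
v 1.415 2.393 -0.751
v 0.774 2.115 -1.424
v 1.282 3.431 -1.192
v 1.05 2.582 -0.62
v 0.862 3.527 -1.219
v 0.63 2.678 -0.647
v 0.471 3.512 -1.401
v 0.239 2.663 -0.828
v 0.185 3.388 -1.7
v -0.047 2.539 -1.128
v 0.062 3.181 -2.058
v -0.17 2.332 -1.486
v 0.126 2.93 -2.404
v -0.106 2.081 -1.831
v 0.365 2.687 -2.669
v 0.133 1.837 -2.096
v 0.73 2.498 -2.8
v 0.498 1.649 -2.228
v 1.15 2.402 -2.773
v 0.918 1.553 -2.201
v 1.541 2.417 -2.592
v 1.309 1.568 -2.019
v 1.827 2.541 -2.292
v 1.595 1.692 -1.72
v 1.95 2.748 -1.934
v 1.718 1.899 -1.362
v 1.886 2.999 -1.589
v 1.654 2.15 -1.016
v -2.322 -2.343 -3.081
v -1.975 -1.893 -1.846
v -1.734 -0.975 -3.744
v -1.386 -0.525 -2.509
v -1.094 -2.935 -3.211
v -0.746 -2.485 -1.976
v -0.505 -1.567 -3.874
v -0.158 -1.117 -2.639
v 2.135 3.242 -0.583
v 2.795 2.873 -0.948
v 2.805 2.678 1.203
v 2.925 3.318 -0.856
v 2.805 3.74 -0.678
v 2.471 4.003 -0.469
v 2.031 4.025 -0.297
v 1.624 3.798 -0.216
v 1.378 3.395 -0.251
v 1.373 2.943 -0.392
v 1.61 2.586 -0.594
v 2.013 2.438 -0.792
v 2.455 2.544 -0.924
v -4.125 2.156 -1.441
v -3.555 2.626 -0.738
v -4.325 0.874 -0.422
v -3.755 1.344 0.281
v -4.679 1.707 0.047
v -4.555 2.5 -0.583
v -3.325 1 -0.577
v -3.201 1.793 -1.207
v -3.061 1.912 -0.204
v -3.898 2.349 0.182
v -3.982 1.151 -1.342
v -4.819 1.588 -0.956
v 2.866 -2.721 -1.338
v 3.304 -2.837 -1.973
v 4.373 -2.495 -1.296
v 3.934 -2.379 -0.662
v 3.177 -2.416 -1.985
v 4.246 -2.074 -1.309
v 2.952 -2.093 -1.792
v 4.02 -1.75 -1.116
v 2.698 -1.968 -1.455
v 3.767 -1.626 -0.779
v 2.498 -2.083 -1.081
v 3.567 -1.741 -0.404
v 2.415 -2.401 -0.788
v 3.483 -2.058 -0.112
v 2.475 -2.82 -0.67
v 3.543 -2.477 0.006
v 2.659 -3.208 -0.765
v 3.727 -2.865 -0.088
v 2.908 -3.441 -1.041
v 3.977 -3.099 -0.365
v 3.145 -3.446 -1.411
v 4.213 -3.104 -0.735
v 3.292 -3.221 -1.759
v 4.361 -2.878 -1.083
f 2 1 5
f 2 5 3
f 3 5 6
f 3 6 4
f 5 1 7
f 5 7 6
f 6 7 8
f 6 8 4
f 7 1 9
f 7 9 8
f 8 9 10
f 8 10 4
f 9 1 11
f 9 11 10
f 10 11 12
f 10 12 4
f 11 1 13
f 11 13 12
f 12 13 14
f 12 14 4
f 13 1 15
f 13 15 14
f 14 15 16
f 14 16 4
f 15 1 17
f 15 17 16
f 16 17 18
f 16 18 4
f 17 1 19
f 17 19 18
f 18 19 20
f 18 20 4
f 19 1 21
f 19 21 20
f 20 21 22
f 20 22 4
f 21 1 23
f 21 23 22
f 22 23 24
f 22 24 4
f 23 1 25
f 23 25 24
f 24 25 26
f 24 26 4
f 25 1 27
f 25 27 26
f 26 27 28
f 26 28 4
f 27 1 29
f 27 29 28
f 28 29 30
f 28 30 4
f 29 1 2
f 29 2 30
f 30 2 3
f 30 3 4
f 32 34 31
f 35 32 31
f 31 34 33
f 33 35 31
f 32 38 34
f 36 32 35
f 36 38 32
f 34 38 33
f 37 35 33
f 33 38 37
f 37 36 35
f 38 36 37
f 40 39 42
f 40 42 41
f 42 39 43
f 42 43 41
f 43 39 44
f 43 44 41
f 44 39 45
f 44 45 41
f 45 39 46
f 45 46 41
f 46 39 47
f 46 47 41
f 47 39 48
f 47 48 41
f 48 39 49
f 48 49 41
f 49 39 50
f 49 50 41
f 50 39 51
f 50 51 41
f 51 39 40
f 51 40 41
f 52 63 57
f 52 57 53
f 52 53 59
f 52 59 62
f 52 62 63
f 53 57 61
f 57 63 56
f 63 62 54
f 62 59 58
f 59 53 60
f 55 61 56
f 55 56 54
f 55 54 58
f 55 58 60
f 55 60 61
f 56 61 57
f 54 56 63
f 58 54 62
f 60 58 59
f 61 60 53
f 65 64 68
f 65 68 66
f 66 68 69
f 66 69 67
f 68 64 70
f 68 70 69
f 69 70 71
f 69 71 67
f 70 64 72
f 70 72 71
f 71 72 73
f 71 73 67
f 72 64 74
f 72 74 73
f 73 74 75
f 73 75 67
f 74 64 76
f 74 76 75
f 75 76 77
f 75 77 67
f 76 64 78
f 76 78 77
f 77 78 79
f 77 79 67
f 78 64 80
f 78 80 79
f 79 80 81
f 79 81 67
f 80 64 82
f 80 82 81
f 81 82 83
f 81 83 67
f 82 64 84
f 82 84 83
f 83 84 85
f 83 85 67
f 84 64 86
f 84 86 85
f 85 86 87
f 85 87 67
f 86 64 65
f 86 65 87
f 87 65 66
f 87 66 67



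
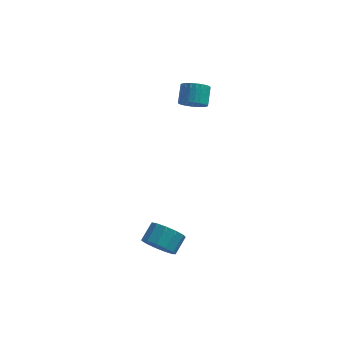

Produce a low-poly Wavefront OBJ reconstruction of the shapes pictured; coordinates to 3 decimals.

v -0.56 -3.489 -3.122
v -0.25 -2.999 -3.974
v 0.21 -2.101 -3.289
v -0.1 -2.591 -2.438
v -0.787 -2.81 -3.862
v -0.327 -1.911 -3.177
v -1.252 -2.836 -3.516
v -0.792 -1.937 -2.831
v -1.497 -3.069 -3.044
v -1.037 -2.17 -2.359
v -1.445 -3.436 -2.598
v -0.985 -2.537 -1.913
v -1.111 -3.82 -2.318
v -0.651 -2.921 -1.633
v -0.603 -4.099 -2.293
v -0.143 -3.2 -1.609
v -0.081 -4.184 -2.532
v 0.379 -3.286 -1.847
v 0.289 -4.049 -2.958
v 0.749 -3.15 -2.273
v 0.389 -3.736 -3.437
v 0.849 -2.837 -2.752
v 0.188 -3.345 -3.815
v 0.648 -2.446 -3.13
v 0.727 3.407 3.261
v 1.549 3.443 3.154
v 1.615 4.409 3.992
v 0.793 4.373 4.099
v 1.447 3.649 2.926
v 1.513 4.614 3.764
v 1.235 3.817 2.748
v 1.301 4.783 3.586
v 0.945 3.923 2.649
v 1.012 4.889 3.487
v 0.623 3.951 2.643
v 0.689 4.916 3.48
v 0.316 3.896 2.731
v 0.382 4.861 3.568
v 0.072 3.766 2.899
v 0.138 4.732 3.737
v -0.073 3.582 3.123
v -0.006 4.547 3.961
v -0.095 3.371 3.368
v -0.029 4.337 4.206
v 0.007 3.166 3.596
v 0.073 4.131 4.434
v 0.219 2.997 3.774
v 0.285 3.963 4.612
v 0.508 2.891 3.873
v 0.575 3.857 4.711
v 0.831 2.864 3.88
v 0.897 3.829 4.717
v 1.138 2.919 3.792
v 1.204 3.884 4.629
v 1.382 3.048 3.623
v 1.448 4.014 4.461
v 1.526 3.233 3.399
v 1.593 4.198 4.237
f 2 1 5
f 2 5 3
f 3 5 6
f 3 6 4
f 5 1 7
f 5 7 6
f 6 7 8
f 6 8 4
f 7 1 9
f 7 9 8
f 8 9 10
f 8 10 4
f 9 1 11
f 9 11 10
f 10 11 12
f 10 12 4
f 11 1 13
f 11 13 12
f 12 13 14
f 12 14 4
f 13 1 15
f 13 15 14
f 14 15 16
f 14 16 4
f 15 1 17
f 15 17 16
f 16 17 18
f 16 18 4
f 17 1 19
f 17 19 18
f 18 19 20
f 18 20 4
f 19 1 21
f 19 21 20
f 20 21 22
f 20 22 4
f 21 1 23
f 21 23 22
f 22 23 24
f 22 24 4
f 23 1 2
f 23 2 24
f 24 2 3
f 24 3 4
f 26 25 29
f 26 29 27
f 27 29 30
f 27 30 28
f 29 25 31
f 29 31 30
f 30 31 32
f 30 32 28
f 31 25 33
f 31 33 32
f 32 33 34
f 32 34 28
f 33 25 35
f 33 35 34
f 34 35 36
f 34 36 28
f 35 25 37
f 35 37 36
f 36 37 38
f 36 38 28
f 37 25 39
f 37 39 38
f 38 39 40
f 38 40 28
f 39 25 41
f 39 41 40
f 40 41 42
f 40 42 28
f 41 25 43
f 41 43 42
f 42 43 44
f 42 44 28
f 43 25 45
f 43 45 44
f 44 45 46
f 44 46 28
f 45 25 47
f 45 47 46
f 46 47 48
f 46 48 28
f 47 25 49
f 47 49 48
f 48 49 50
f 48 50 28
f 49 25 51
f 49 51 50
f 50 51 52
f 50 52 28
f 51 25 53
f 51 53 52
f 52 53 54
f 52 54 28
f 53 25 55
f 53 55 54
f 54 55 56
f 54 56 28
f 55 25 57
f 55 57 56
f 56 57 58
f 56 58 28
f 57 25 26
f 57 26 58
f 58 26 27
f 58 27 28

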